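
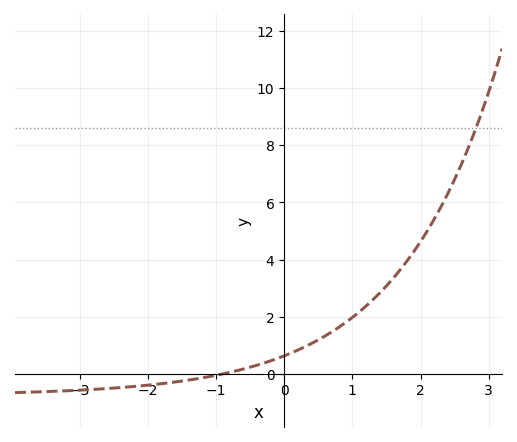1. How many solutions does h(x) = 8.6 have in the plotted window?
1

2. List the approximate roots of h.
-0.897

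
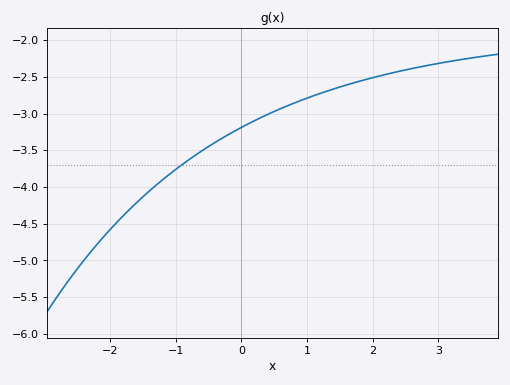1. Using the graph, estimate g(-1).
-3.76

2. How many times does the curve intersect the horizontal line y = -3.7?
1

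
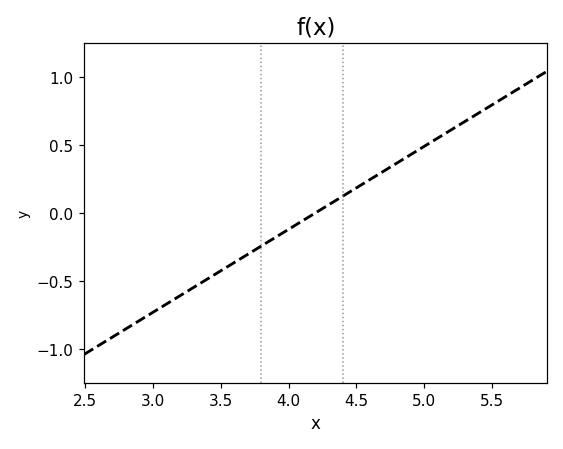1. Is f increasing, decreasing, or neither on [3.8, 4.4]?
increasing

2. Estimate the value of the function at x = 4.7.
0.305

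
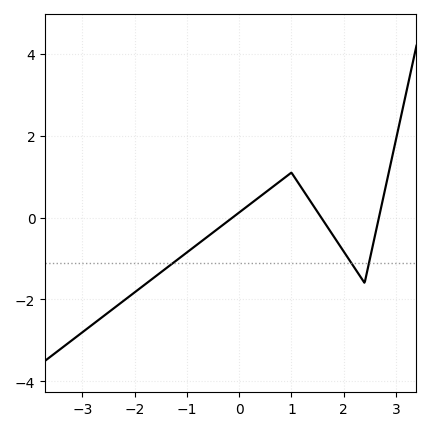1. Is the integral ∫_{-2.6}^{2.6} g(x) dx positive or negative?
negative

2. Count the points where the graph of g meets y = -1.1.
3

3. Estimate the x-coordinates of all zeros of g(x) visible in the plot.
-0.1, 1.6, 2.7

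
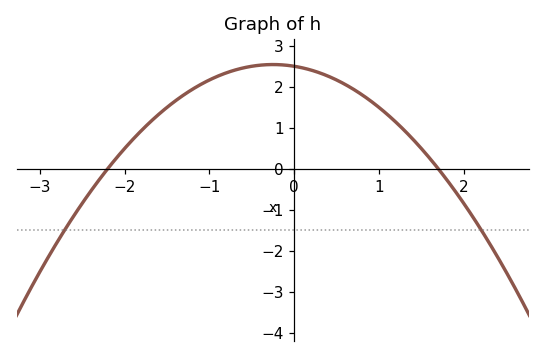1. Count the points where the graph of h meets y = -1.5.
2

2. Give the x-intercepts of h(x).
-2.2, 1.7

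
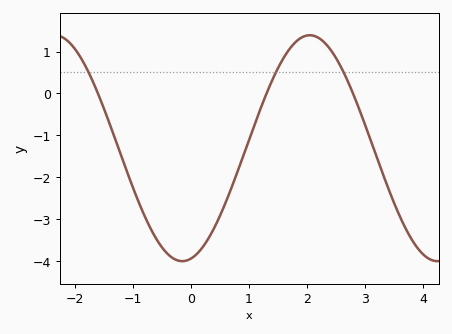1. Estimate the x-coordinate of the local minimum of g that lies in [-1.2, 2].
-0.1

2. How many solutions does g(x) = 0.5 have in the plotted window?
3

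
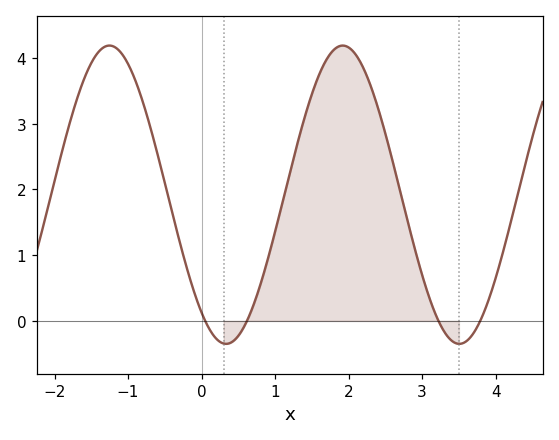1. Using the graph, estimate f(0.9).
0.9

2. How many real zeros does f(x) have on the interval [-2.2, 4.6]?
4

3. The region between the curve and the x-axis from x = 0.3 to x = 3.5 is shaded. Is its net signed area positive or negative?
positive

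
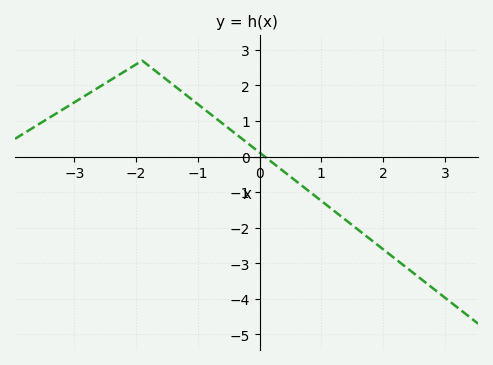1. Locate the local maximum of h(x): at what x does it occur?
-1.9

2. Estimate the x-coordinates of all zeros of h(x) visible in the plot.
0.1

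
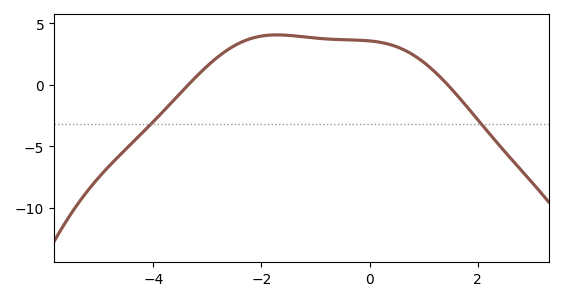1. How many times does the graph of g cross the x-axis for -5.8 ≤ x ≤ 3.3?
2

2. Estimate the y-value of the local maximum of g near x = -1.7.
4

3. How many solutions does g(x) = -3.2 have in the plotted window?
2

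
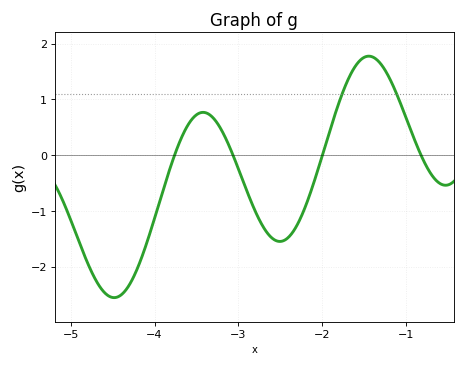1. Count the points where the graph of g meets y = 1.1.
2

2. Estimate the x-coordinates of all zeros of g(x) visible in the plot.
-3.8, -3.1, -2, -0.8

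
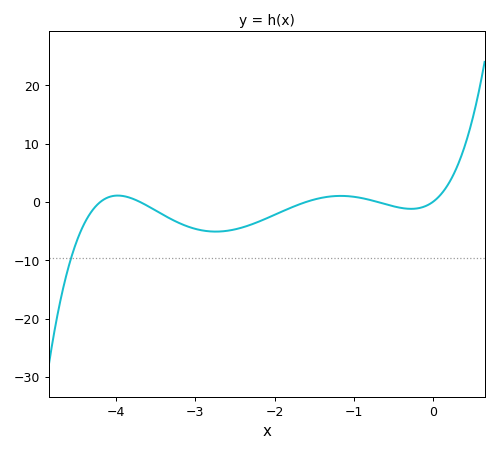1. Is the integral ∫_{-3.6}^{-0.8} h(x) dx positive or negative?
negative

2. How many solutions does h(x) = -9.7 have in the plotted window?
1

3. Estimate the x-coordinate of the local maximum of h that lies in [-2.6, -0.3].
-1.16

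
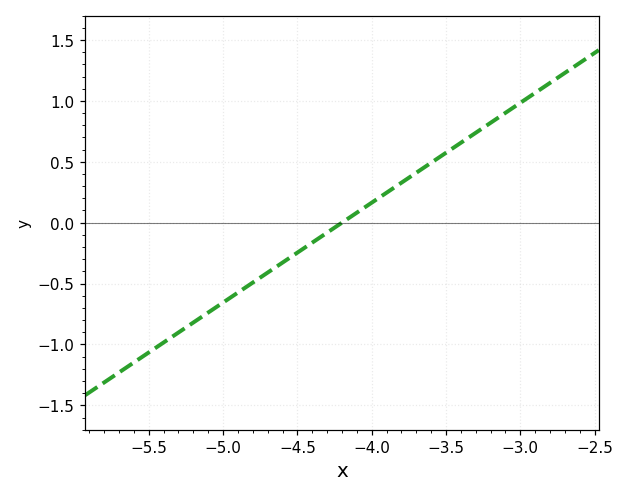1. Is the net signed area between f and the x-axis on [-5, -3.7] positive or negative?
negative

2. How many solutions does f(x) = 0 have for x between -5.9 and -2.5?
1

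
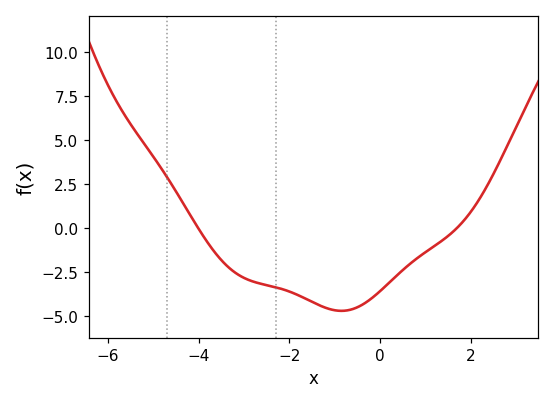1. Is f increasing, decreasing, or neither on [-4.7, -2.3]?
decreasing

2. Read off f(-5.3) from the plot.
5.14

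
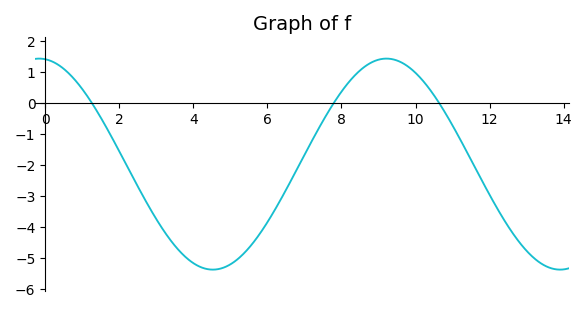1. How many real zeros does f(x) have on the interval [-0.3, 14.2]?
3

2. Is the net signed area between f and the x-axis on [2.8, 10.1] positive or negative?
negative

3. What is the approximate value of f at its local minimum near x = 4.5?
-5.4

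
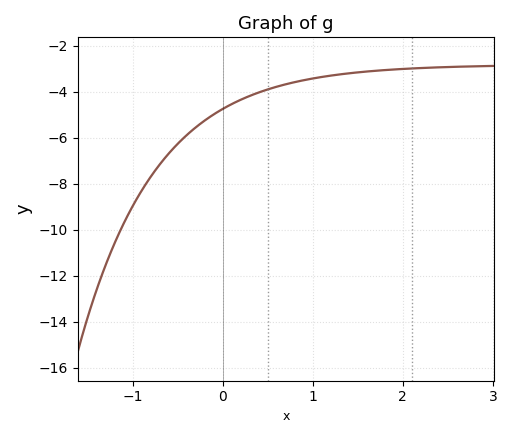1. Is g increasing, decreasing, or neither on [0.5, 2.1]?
increasing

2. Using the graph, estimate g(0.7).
-3.68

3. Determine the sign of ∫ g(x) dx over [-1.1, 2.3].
negative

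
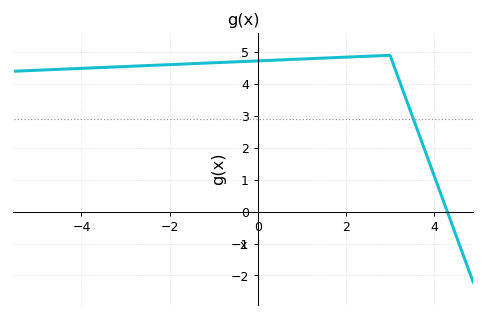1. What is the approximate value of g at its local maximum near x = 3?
4.9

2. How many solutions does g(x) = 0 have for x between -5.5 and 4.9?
1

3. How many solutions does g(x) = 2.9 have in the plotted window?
1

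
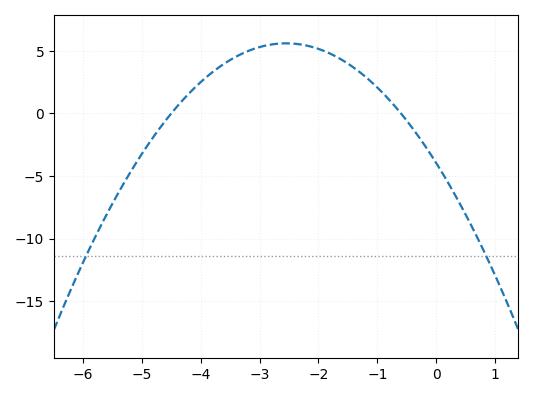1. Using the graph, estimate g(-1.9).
4.97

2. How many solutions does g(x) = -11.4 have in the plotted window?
2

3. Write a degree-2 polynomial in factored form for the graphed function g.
y = -1.47(x + 4.5)(x + 0.6)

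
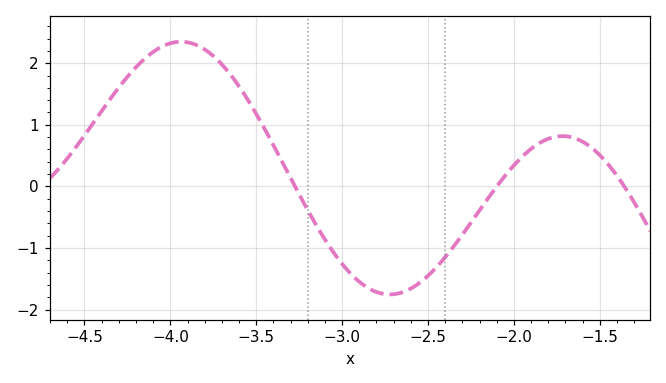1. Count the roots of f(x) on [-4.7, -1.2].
3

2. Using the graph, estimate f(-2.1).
0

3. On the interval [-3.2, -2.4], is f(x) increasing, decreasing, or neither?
neither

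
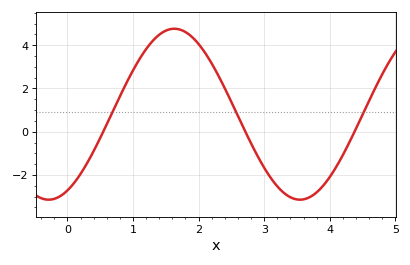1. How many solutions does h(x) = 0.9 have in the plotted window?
3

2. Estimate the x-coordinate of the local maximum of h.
1.6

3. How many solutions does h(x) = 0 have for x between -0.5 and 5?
3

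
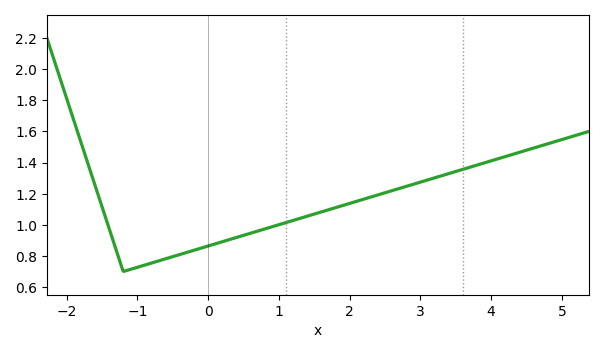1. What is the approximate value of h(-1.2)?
0.7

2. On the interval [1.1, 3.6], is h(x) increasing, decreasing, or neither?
increasing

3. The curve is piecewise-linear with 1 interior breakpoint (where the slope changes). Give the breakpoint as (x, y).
(-1.2, 0.7)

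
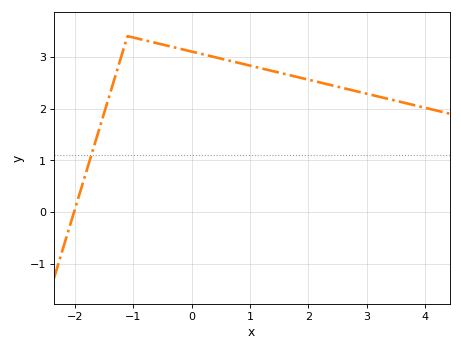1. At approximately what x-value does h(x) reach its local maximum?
-1.1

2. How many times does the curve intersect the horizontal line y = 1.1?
1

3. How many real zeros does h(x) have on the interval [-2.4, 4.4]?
1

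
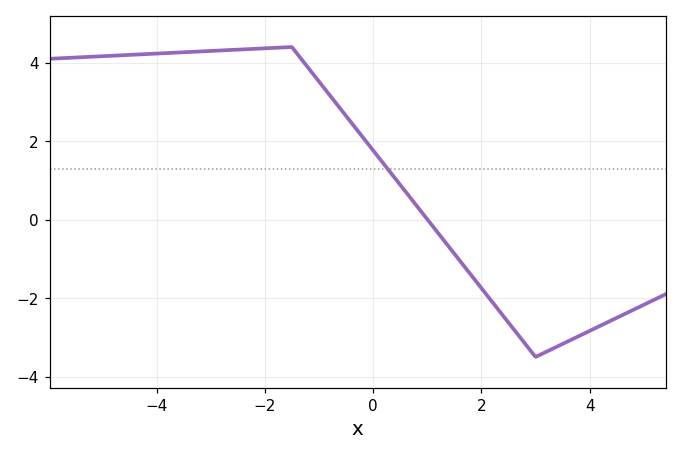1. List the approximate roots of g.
1.01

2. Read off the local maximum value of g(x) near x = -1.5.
4.4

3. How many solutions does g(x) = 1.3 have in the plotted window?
1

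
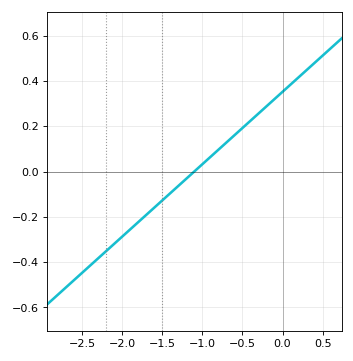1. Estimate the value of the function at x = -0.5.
0.2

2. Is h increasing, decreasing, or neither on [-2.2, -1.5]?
increasing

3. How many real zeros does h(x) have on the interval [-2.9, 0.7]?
1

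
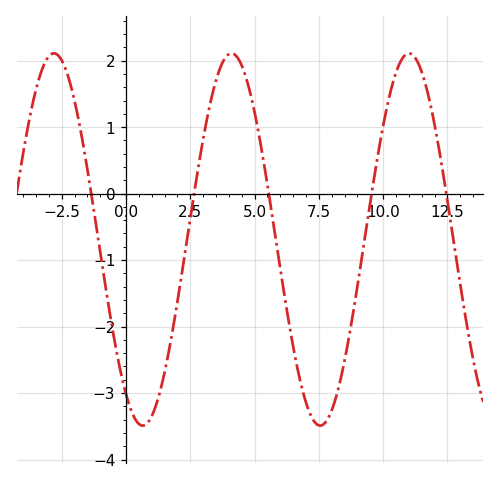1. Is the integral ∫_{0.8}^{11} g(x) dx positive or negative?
negative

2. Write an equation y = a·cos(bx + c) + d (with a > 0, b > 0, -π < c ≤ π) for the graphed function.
y = 2.8cos(0.91x + 2.5) - 0.69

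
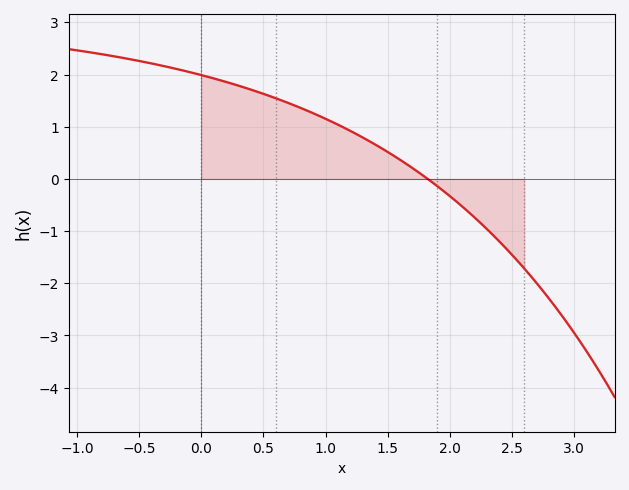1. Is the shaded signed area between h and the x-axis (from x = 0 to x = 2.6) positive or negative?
positive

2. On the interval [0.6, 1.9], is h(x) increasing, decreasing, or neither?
decreasing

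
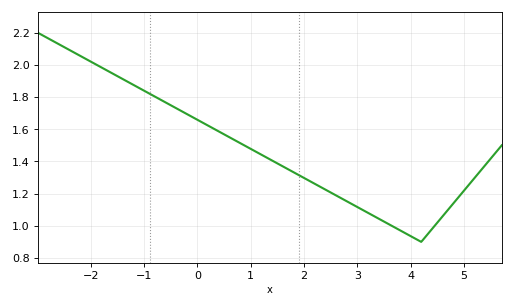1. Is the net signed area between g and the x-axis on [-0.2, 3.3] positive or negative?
positive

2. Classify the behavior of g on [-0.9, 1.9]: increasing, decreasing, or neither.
decreasing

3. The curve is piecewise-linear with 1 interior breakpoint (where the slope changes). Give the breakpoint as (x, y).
(4.2, 0.9)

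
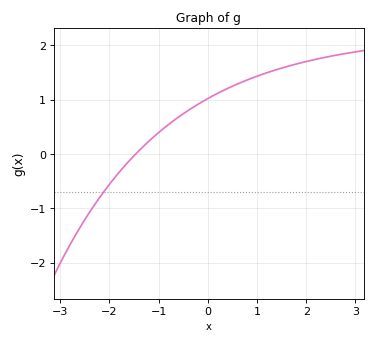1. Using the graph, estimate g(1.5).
1.6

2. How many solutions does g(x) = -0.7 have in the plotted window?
1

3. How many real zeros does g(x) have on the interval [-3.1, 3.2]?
1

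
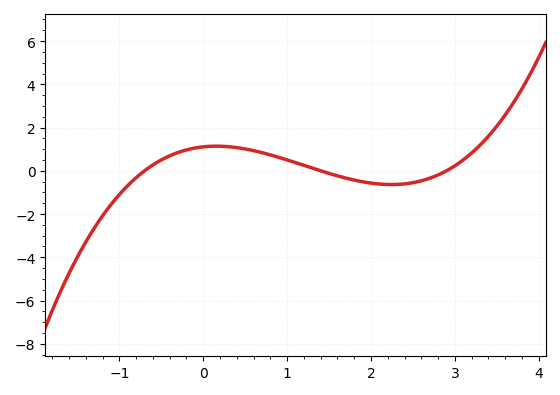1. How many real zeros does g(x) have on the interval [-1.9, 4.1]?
3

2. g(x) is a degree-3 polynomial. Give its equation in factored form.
y = 0.39(x + 0.7)(x - 1.4)(x - 2.9)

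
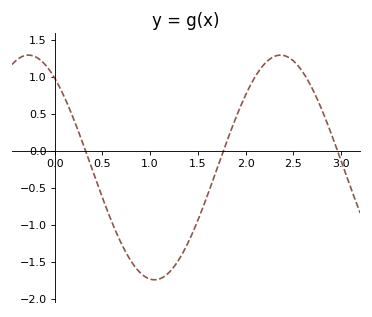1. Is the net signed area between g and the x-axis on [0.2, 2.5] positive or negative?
negative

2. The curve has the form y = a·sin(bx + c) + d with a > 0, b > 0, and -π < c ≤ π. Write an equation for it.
y = 1.52sin(2.4x + 2.2) - 0.22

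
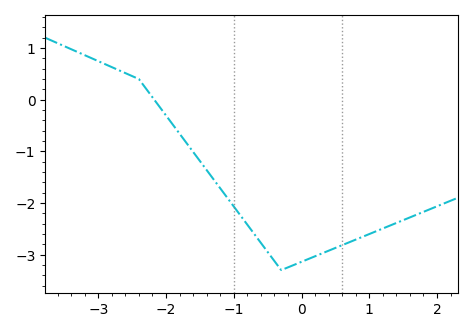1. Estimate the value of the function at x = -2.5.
0.458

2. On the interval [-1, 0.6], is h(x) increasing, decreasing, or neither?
neither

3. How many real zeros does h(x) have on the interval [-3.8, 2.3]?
1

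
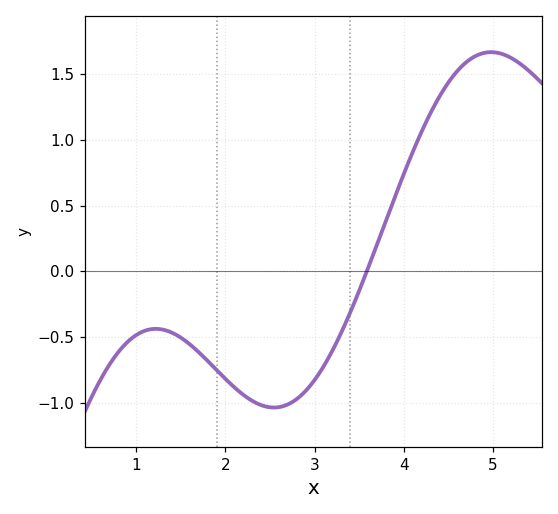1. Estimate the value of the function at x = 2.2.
-0.941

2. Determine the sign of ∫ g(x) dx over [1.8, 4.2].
negative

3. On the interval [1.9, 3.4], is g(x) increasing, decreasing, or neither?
neither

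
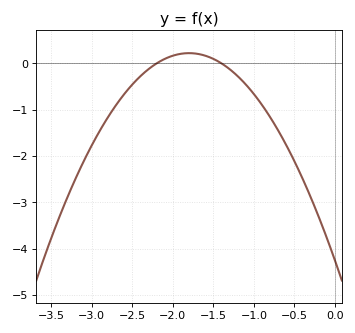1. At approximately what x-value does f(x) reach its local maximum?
-1.8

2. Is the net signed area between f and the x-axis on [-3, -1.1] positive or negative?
negative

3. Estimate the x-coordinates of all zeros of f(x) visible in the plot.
-2.2, -1.4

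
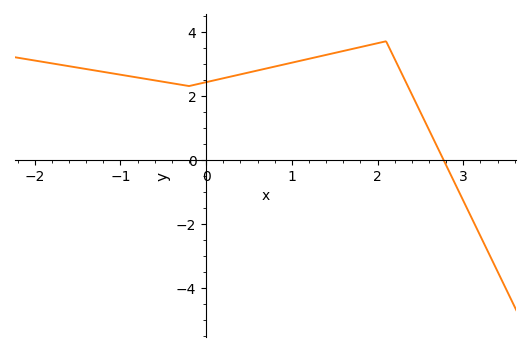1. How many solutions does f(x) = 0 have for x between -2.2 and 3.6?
1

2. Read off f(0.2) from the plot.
2.54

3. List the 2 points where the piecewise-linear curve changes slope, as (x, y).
(-0.2, 2.3); (2.1, 3.7)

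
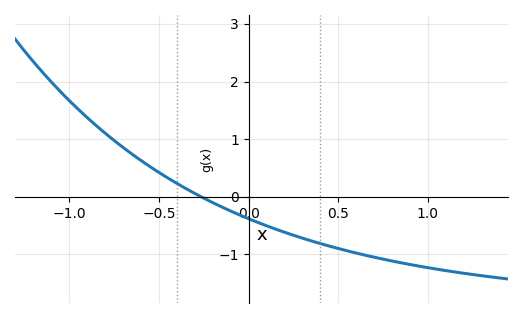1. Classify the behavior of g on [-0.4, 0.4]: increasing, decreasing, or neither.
decreasing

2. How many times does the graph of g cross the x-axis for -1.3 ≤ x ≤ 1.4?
1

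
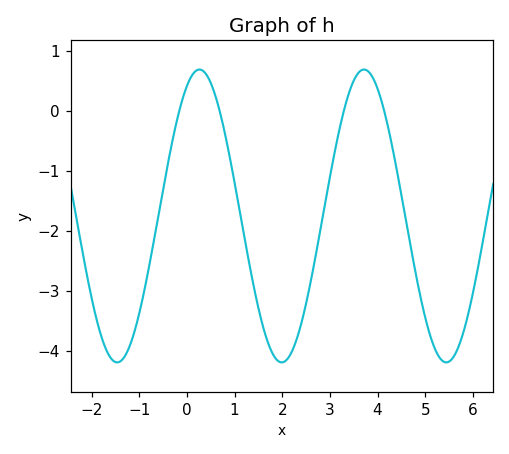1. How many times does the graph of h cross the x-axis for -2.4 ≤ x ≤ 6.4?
4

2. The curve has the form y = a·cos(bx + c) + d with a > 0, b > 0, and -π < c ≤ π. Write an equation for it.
y = 2.44cos(1.82x - 0.48) - 1.75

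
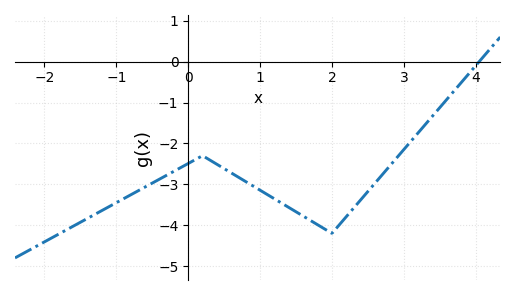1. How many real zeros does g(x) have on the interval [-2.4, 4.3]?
1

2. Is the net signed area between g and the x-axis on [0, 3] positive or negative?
negative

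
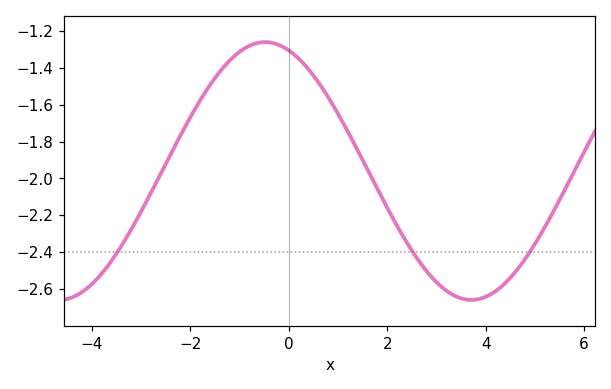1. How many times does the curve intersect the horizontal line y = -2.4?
3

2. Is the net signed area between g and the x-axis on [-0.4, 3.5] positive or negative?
negative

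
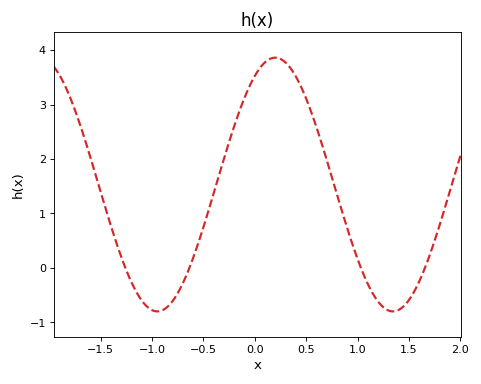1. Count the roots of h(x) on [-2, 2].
4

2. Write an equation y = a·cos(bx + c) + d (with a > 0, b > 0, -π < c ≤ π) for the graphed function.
y = 2.33cos(2.74x - 0.542) + 1.53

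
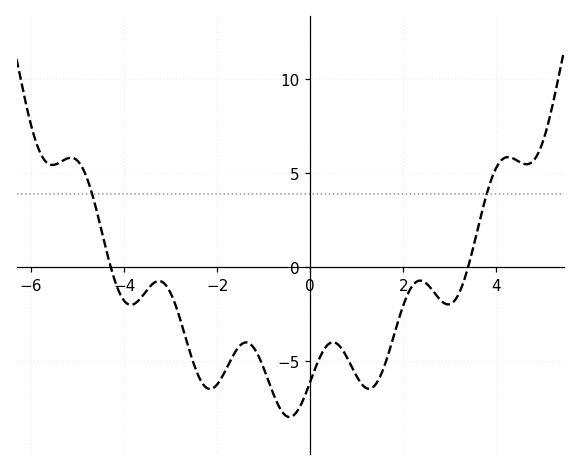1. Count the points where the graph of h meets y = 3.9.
2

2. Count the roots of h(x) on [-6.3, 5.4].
2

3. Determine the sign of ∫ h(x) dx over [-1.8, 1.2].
negative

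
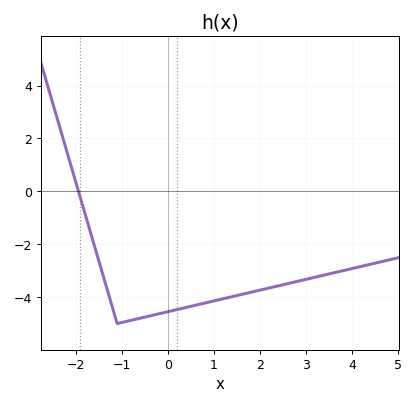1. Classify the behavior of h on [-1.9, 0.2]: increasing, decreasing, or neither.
neither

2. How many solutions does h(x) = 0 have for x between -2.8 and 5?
1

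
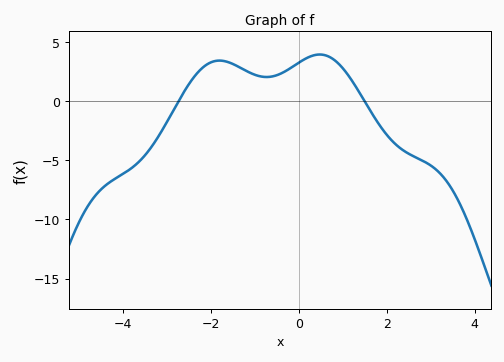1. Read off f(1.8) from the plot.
-1.81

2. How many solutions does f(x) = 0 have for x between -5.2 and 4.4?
2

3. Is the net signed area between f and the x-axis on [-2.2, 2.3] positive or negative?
positive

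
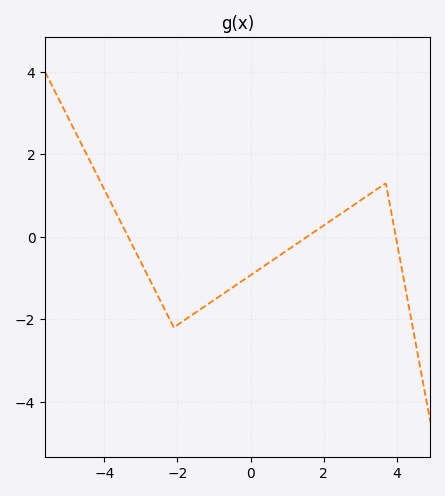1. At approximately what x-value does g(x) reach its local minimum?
-2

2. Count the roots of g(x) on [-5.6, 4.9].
3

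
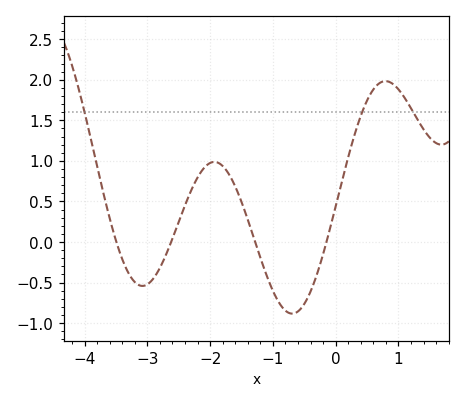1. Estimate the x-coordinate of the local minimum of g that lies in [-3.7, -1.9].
-3.08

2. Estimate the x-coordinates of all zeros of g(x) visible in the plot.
-3.49, -2.62, -1.28, -0.146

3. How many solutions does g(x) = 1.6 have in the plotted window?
3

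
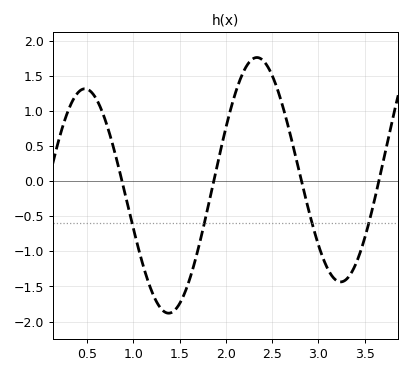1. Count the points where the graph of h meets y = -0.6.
4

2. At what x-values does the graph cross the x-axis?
0.9, 1.85, 2.8, 3.65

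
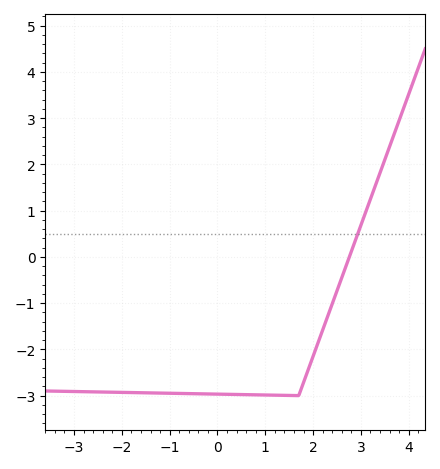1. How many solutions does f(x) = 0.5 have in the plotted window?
1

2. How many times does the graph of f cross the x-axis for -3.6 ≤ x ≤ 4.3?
1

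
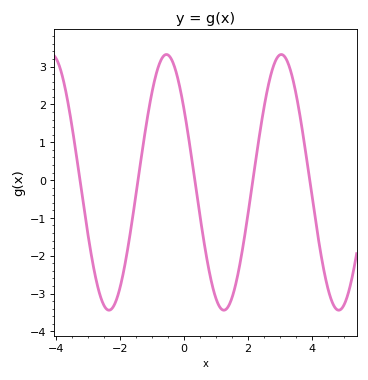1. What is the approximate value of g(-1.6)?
-1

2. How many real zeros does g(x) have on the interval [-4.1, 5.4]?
5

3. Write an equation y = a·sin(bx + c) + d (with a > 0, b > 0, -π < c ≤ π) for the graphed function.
y = 3.38sin(1.8x + 2.5) - 0.06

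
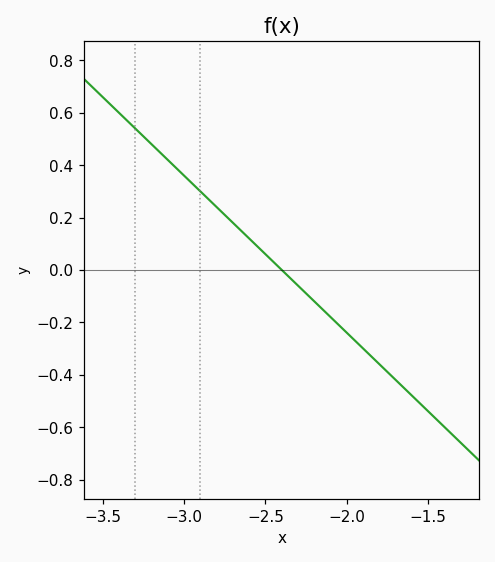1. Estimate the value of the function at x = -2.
-0.24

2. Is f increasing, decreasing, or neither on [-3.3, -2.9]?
decreasing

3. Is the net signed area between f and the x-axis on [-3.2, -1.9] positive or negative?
positive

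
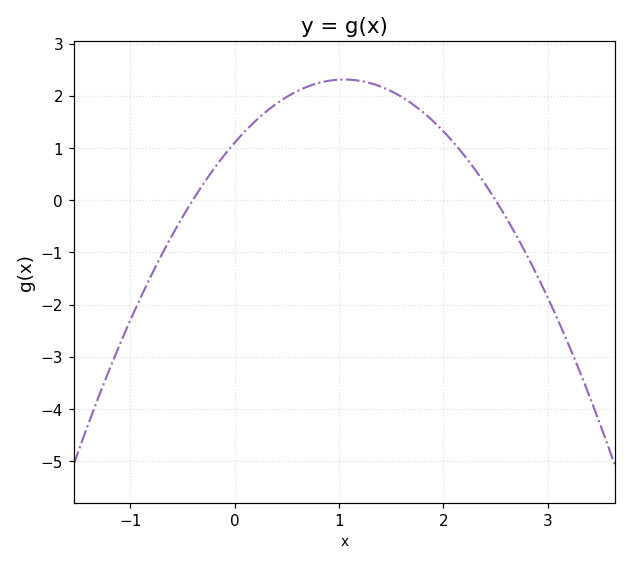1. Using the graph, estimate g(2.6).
-0.33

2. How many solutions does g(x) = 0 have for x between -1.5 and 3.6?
2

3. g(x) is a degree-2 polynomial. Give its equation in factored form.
y = -1.1(x + 0.4)(x - 2.5)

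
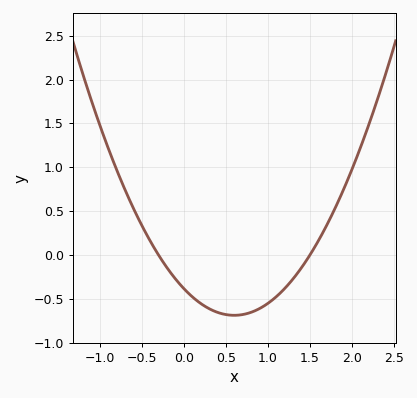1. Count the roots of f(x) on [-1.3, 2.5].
2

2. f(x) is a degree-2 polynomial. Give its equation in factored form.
y = 0.85(x + 0.3)(x - 1.5)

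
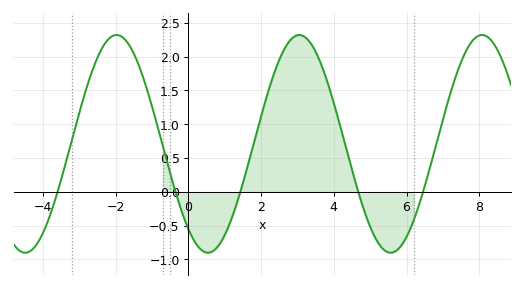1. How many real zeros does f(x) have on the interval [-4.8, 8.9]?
5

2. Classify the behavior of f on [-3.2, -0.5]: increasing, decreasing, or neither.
neither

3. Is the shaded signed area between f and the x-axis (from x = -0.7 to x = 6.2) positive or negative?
positive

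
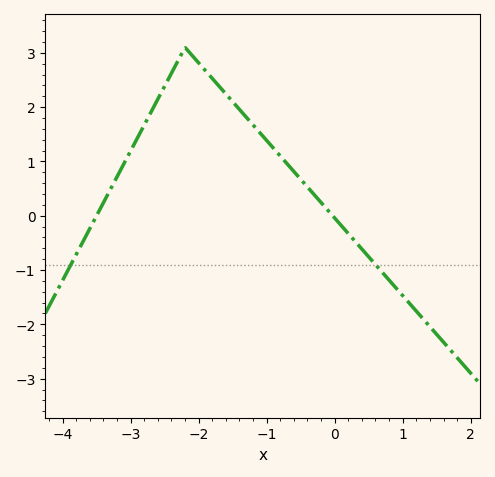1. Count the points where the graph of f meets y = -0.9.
2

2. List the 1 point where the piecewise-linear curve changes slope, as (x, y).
(-2.2, 3.1)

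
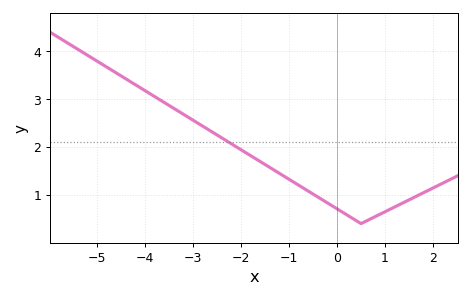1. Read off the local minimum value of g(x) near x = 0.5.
0.401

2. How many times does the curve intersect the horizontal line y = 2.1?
1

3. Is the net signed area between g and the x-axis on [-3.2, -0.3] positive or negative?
positive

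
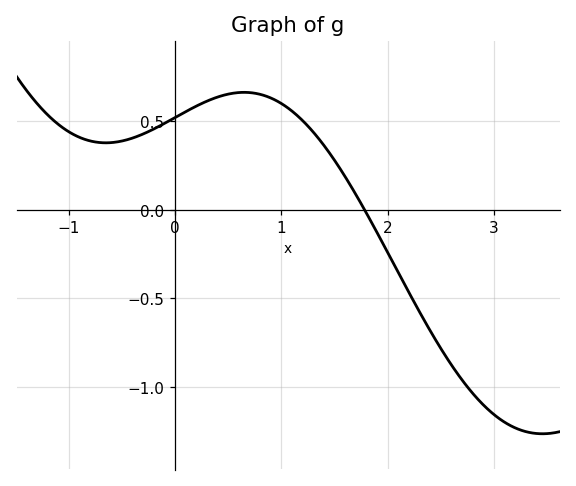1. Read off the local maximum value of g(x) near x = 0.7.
0.662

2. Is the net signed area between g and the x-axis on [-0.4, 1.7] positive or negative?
positive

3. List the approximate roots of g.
1.78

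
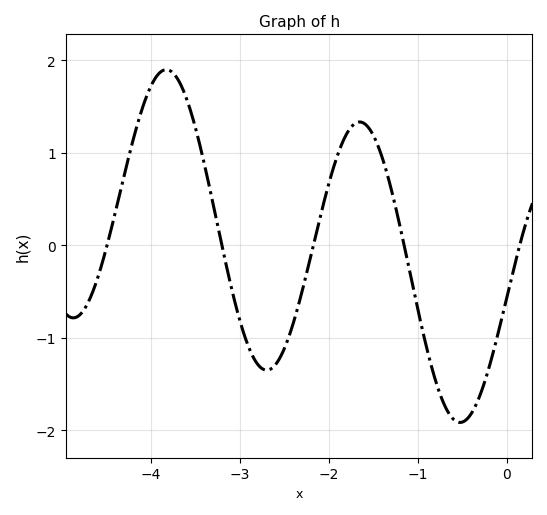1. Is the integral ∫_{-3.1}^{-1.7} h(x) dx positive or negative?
negative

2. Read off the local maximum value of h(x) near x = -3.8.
1.9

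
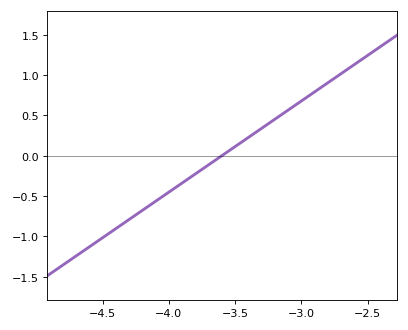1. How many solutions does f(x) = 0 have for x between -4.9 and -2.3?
1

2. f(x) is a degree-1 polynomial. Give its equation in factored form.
y = 1.13(x + 3.6)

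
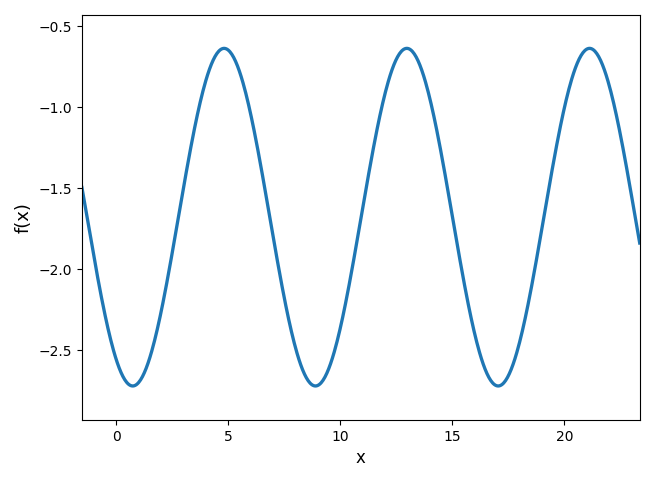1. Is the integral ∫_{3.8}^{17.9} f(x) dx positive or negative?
negative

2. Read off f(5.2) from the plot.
-0.687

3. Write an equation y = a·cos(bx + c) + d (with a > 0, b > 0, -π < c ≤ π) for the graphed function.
y = 1.04cos(0.77x + 2.58) - 1.68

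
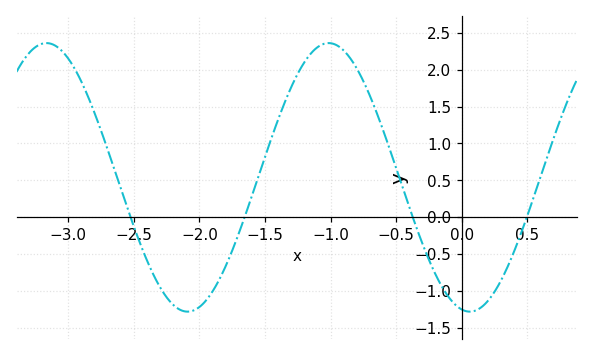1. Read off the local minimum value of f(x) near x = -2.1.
-1.3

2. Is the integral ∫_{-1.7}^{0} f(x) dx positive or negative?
positive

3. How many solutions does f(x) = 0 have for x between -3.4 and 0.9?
4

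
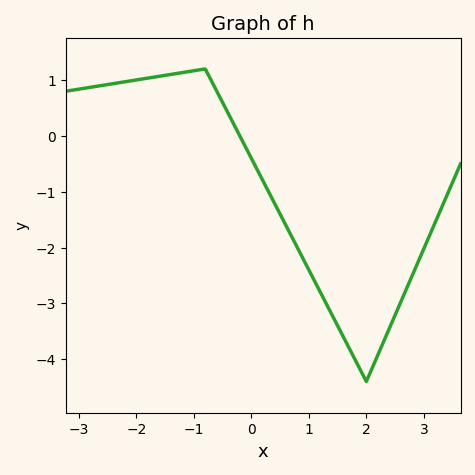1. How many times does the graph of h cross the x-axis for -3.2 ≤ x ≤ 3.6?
1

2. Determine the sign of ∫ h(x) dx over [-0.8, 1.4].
negative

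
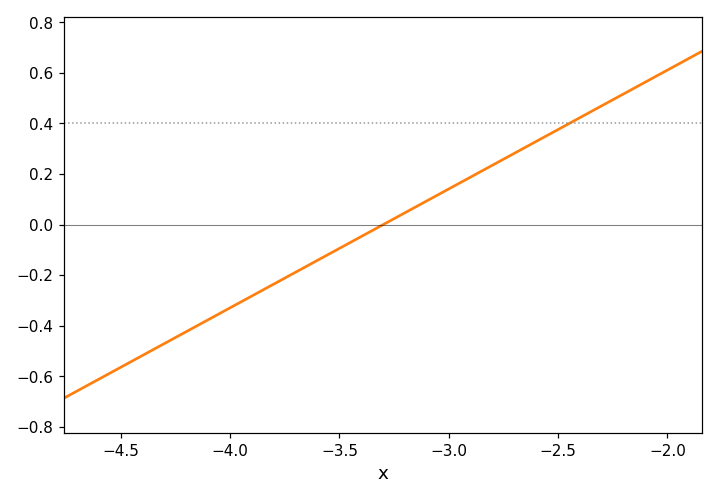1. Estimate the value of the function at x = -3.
0.141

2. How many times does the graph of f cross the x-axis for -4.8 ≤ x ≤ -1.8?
1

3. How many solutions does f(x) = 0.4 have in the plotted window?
1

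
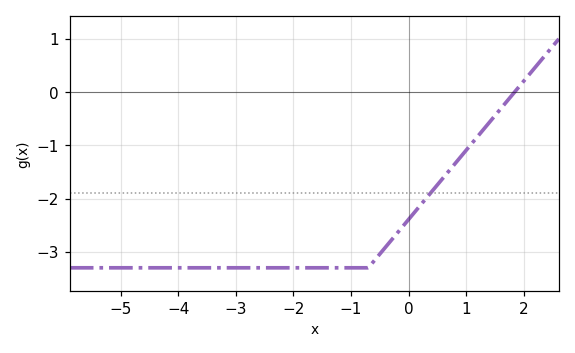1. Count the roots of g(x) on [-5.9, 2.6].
1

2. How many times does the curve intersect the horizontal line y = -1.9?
1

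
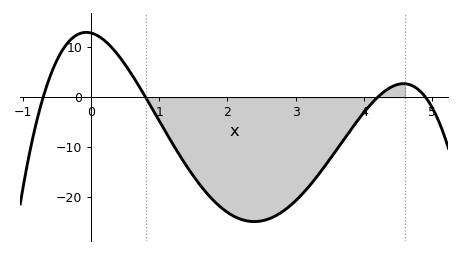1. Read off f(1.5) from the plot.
-15.8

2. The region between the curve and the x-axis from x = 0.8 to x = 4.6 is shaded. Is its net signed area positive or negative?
negative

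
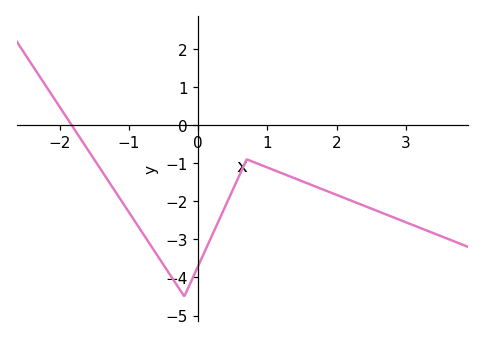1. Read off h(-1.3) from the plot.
-1.5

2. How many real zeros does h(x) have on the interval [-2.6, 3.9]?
1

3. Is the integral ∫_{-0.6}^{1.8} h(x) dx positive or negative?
negative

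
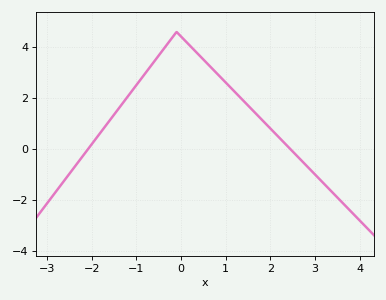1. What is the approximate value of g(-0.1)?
4.6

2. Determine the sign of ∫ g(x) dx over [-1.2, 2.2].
positive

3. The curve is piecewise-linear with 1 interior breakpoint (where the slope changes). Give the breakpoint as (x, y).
(-0.1, 4.6)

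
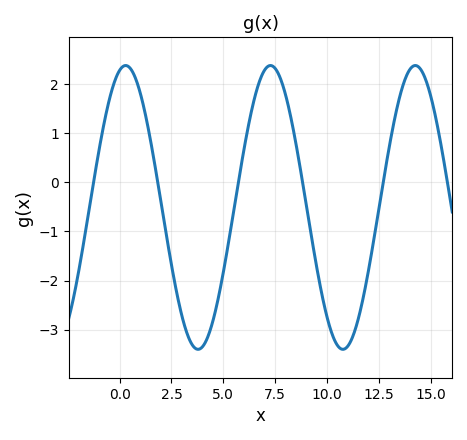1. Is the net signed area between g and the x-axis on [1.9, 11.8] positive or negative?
negative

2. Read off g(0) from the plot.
2.28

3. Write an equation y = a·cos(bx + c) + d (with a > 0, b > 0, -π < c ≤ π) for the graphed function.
y = 2.89cos(0.9x - 0.262) - 0.51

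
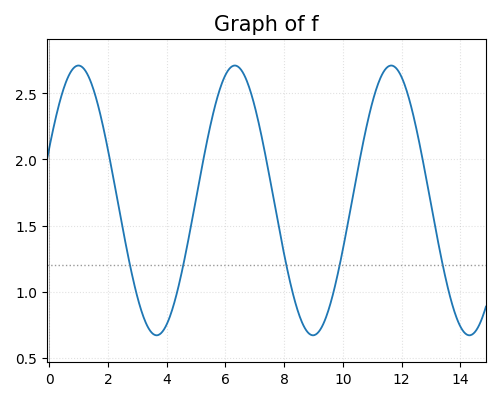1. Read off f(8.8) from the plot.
0.7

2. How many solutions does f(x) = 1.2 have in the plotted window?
5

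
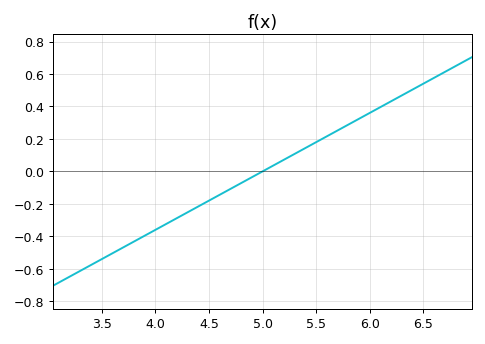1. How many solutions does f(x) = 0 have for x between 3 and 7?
1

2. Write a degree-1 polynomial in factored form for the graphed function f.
y = 0.36(x - 5)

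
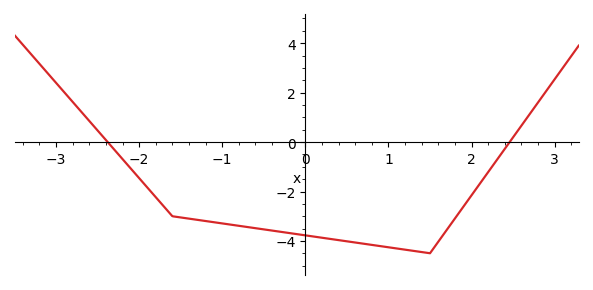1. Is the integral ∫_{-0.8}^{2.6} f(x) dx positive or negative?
negative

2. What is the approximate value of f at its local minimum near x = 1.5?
-4.4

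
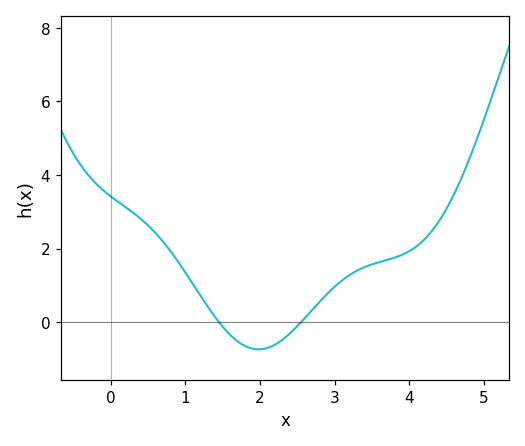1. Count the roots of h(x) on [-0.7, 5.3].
2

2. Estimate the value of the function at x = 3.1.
1.14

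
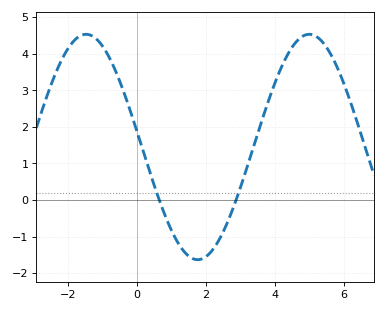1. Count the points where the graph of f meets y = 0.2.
2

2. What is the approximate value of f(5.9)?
3.4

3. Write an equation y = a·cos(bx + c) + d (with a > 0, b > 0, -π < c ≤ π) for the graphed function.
y = 3.08cos(0.97x + 1.4) + 1.45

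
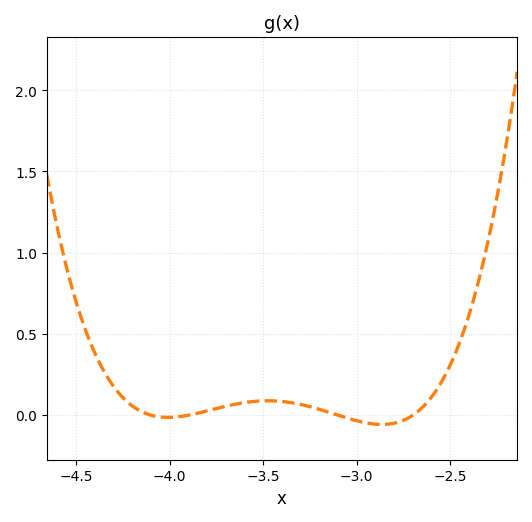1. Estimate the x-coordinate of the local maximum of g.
-3.5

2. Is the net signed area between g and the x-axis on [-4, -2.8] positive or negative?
positive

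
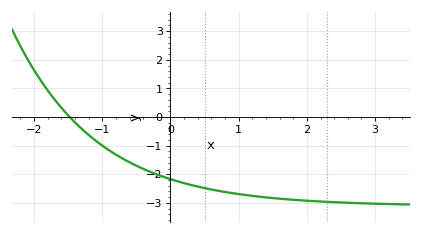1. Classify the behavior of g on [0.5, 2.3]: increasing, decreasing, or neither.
decreasing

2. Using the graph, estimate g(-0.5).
-1.7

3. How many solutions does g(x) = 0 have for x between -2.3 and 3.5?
1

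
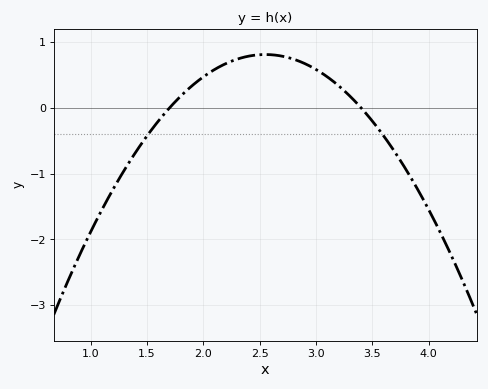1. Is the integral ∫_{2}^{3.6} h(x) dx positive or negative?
positive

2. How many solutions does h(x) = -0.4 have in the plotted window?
2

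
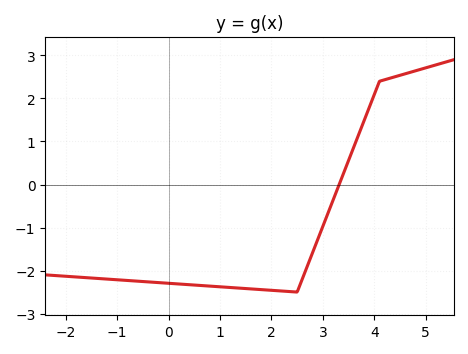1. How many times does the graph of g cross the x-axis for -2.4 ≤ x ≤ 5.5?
1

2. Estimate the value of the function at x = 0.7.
-2.35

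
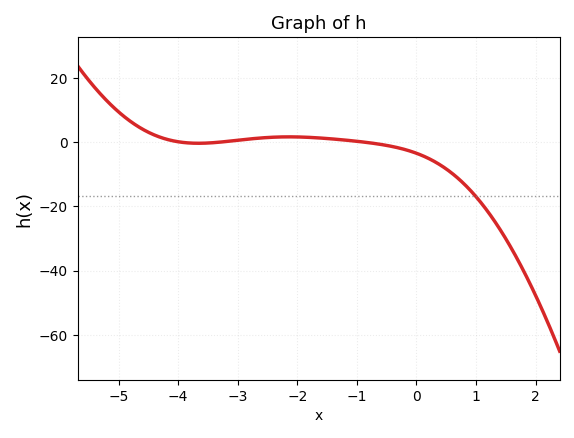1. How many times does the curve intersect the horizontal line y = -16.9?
1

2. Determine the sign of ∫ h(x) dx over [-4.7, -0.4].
positive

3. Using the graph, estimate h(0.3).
-6.01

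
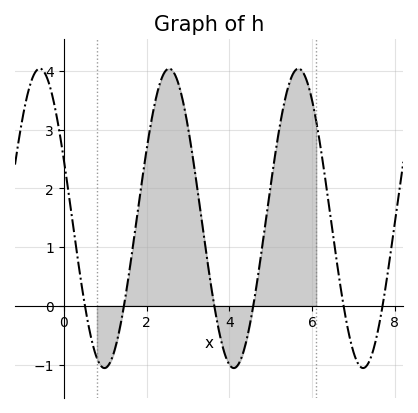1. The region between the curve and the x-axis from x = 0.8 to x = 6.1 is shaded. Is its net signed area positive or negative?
positive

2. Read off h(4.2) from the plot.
-1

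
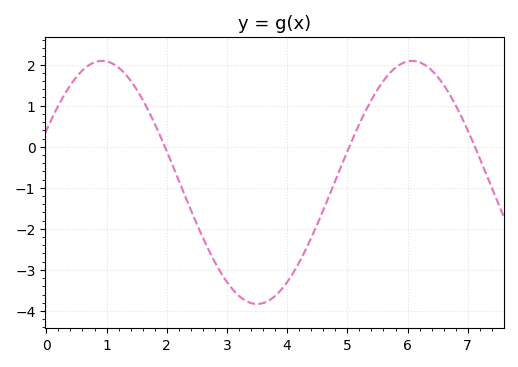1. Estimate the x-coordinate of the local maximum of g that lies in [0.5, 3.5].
0.926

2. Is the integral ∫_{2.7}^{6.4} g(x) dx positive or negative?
negative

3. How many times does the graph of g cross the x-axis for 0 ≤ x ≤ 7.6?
3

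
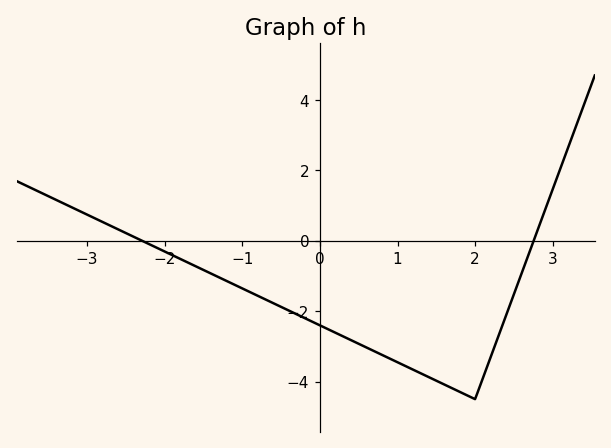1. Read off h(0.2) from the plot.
-2.6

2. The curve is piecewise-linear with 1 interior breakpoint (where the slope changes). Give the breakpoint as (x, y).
(2, -4.5)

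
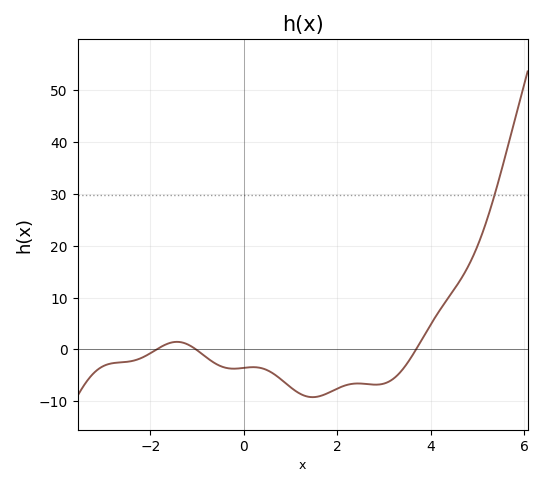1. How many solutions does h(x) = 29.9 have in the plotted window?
1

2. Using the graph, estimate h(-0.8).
-1.52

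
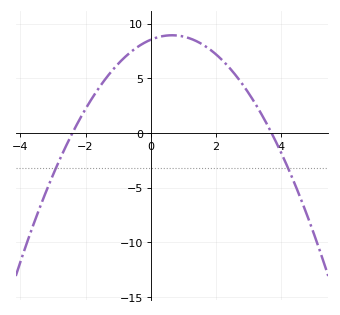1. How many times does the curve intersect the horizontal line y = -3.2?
2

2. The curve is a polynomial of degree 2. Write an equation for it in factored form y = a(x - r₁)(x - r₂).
y = -0.96(x + 2.4)(x - 3.7)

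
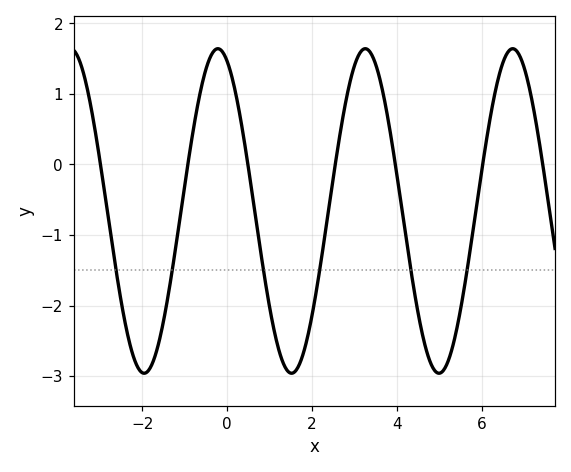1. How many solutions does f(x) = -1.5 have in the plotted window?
6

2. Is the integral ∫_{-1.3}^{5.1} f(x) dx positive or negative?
negative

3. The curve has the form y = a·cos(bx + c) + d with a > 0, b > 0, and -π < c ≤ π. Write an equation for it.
y = 2.3cos(1.8x + 0.39) - 0.66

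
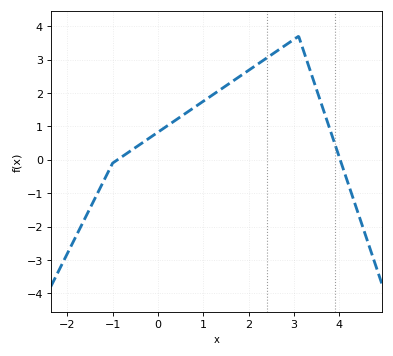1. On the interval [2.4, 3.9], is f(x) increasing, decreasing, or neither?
neither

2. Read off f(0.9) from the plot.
1.66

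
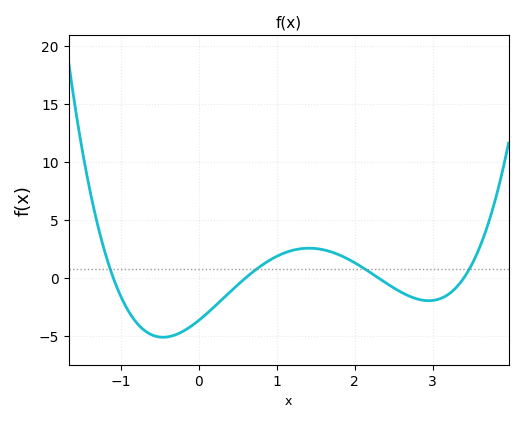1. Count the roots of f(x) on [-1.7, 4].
4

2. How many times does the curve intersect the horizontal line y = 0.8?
4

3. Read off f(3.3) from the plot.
-0.843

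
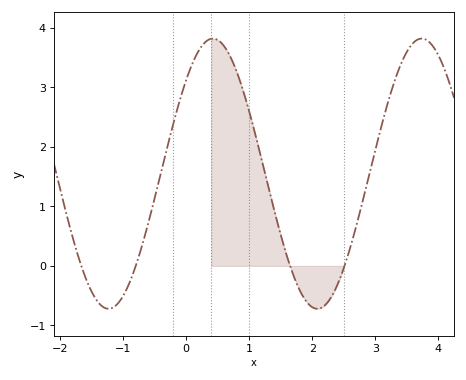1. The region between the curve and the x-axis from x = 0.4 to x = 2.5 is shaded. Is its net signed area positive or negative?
positive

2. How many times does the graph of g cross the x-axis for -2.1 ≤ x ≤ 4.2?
4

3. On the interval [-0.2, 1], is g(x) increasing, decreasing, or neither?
neither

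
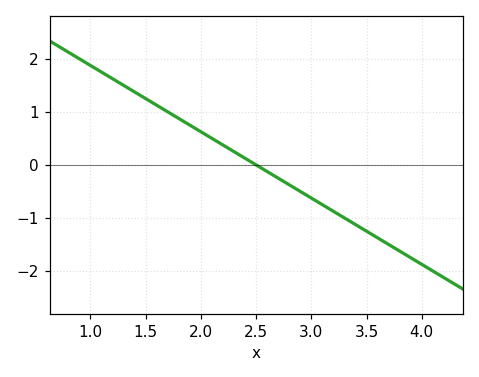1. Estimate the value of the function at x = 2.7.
-0.25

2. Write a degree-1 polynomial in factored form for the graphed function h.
y = -1.25(x - 2.5)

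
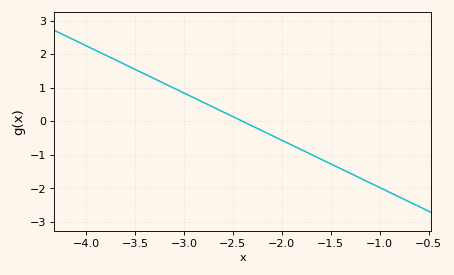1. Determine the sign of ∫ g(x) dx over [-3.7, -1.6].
positive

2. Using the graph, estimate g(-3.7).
1.8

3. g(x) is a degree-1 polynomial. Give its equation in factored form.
y = -1.41(x + 2.4)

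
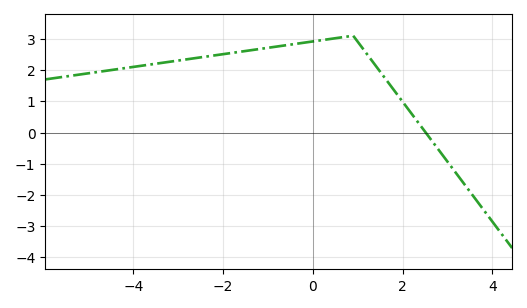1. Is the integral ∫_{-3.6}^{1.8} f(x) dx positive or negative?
positive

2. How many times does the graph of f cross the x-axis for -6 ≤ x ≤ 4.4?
1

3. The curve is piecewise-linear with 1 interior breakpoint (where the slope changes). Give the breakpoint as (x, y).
(0.9, 3.1)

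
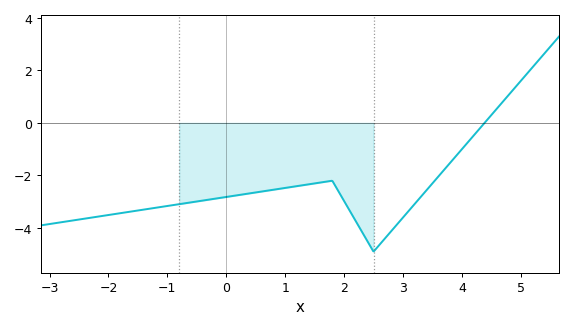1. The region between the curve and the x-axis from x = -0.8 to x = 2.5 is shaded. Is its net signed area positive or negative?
negative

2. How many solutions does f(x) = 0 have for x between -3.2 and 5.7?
1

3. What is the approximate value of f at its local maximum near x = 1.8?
-2.2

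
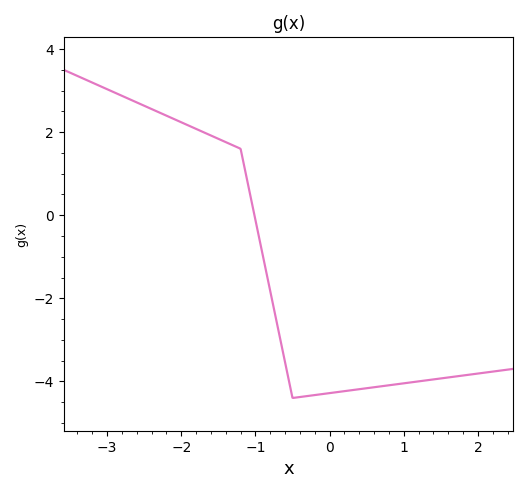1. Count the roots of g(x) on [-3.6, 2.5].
1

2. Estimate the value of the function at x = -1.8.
2.08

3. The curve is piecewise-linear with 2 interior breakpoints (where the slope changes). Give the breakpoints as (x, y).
(-1.2, 1.6); (-0.5, -4.4)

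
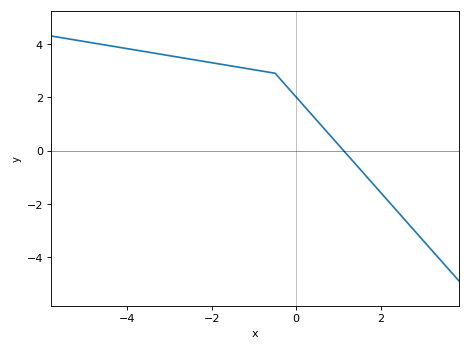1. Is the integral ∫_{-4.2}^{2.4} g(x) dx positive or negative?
positive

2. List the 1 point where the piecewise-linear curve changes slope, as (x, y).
(-0.5, 2.9)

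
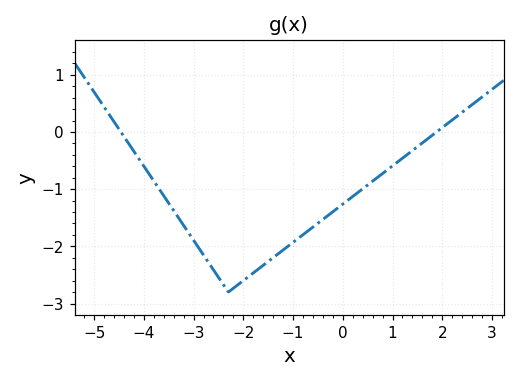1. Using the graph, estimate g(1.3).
-0.393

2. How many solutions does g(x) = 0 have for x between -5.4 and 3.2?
2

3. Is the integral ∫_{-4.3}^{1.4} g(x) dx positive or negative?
negative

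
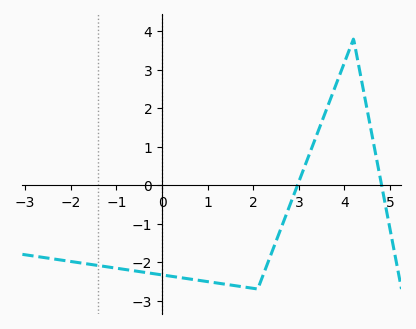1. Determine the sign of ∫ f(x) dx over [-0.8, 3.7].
negative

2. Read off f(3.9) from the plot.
2.9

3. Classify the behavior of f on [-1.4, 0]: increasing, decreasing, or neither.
decreasing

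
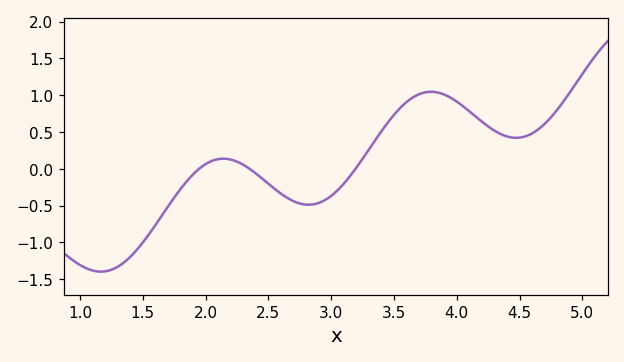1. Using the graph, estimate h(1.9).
-0.076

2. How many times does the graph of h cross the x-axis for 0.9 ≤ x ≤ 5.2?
3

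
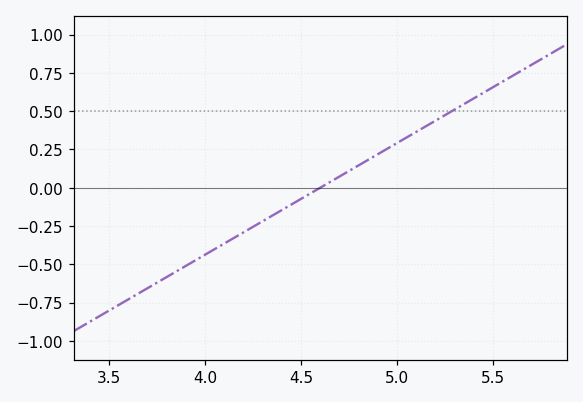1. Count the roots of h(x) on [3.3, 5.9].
1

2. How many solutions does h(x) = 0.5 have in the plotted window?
1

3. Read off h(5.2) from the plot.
0.438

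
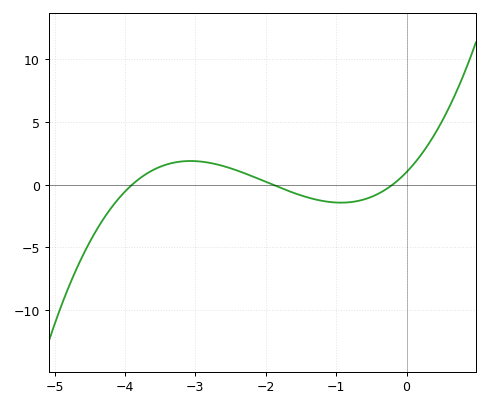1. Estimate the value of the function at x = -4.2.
-2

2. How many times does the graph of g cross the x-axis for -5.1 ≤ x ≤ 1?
3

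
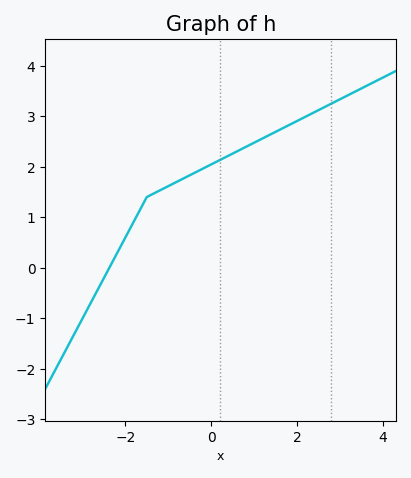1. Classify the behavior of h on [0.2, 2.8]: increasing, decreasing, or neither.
increasing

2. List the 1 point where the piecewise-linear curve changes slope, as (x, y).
(-1.5, 1.4)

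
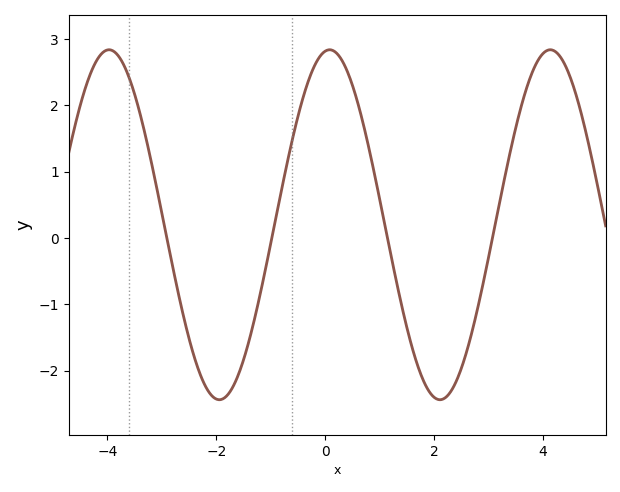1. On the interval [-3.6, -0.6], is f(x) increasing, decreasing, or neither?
neither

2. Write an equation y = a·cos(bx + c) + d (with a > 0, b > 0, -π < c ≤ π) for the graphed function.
y = 2.64cos(1.55x - 0.13) + 0.2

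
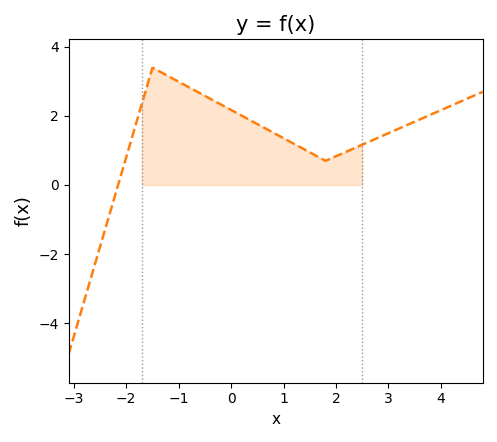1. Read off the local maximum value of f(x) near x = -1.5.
3.4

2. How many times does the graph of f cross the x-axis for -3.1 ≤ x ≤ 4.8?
1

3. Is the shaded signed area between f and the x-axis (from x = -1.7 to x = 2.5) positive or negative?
positive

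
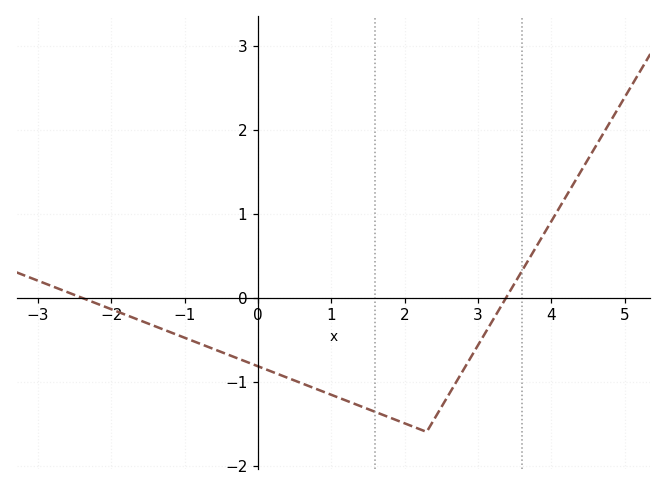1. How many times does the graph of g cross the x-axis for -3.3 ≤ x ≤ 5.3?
2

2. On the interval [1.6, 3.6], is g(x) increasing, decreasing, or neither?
neither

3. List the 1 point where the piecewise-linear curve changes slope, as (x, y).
(2.3, -1.6)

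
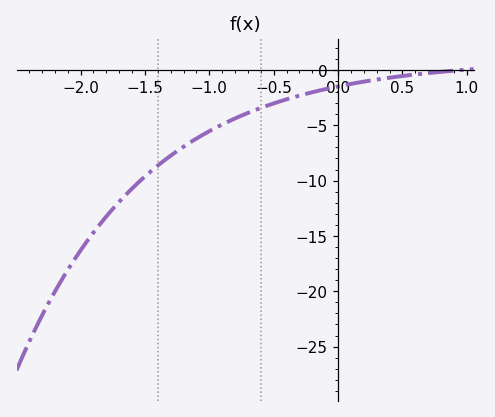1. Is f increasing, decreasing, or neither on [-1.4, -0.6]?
increasing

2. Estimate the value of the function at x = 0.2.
-1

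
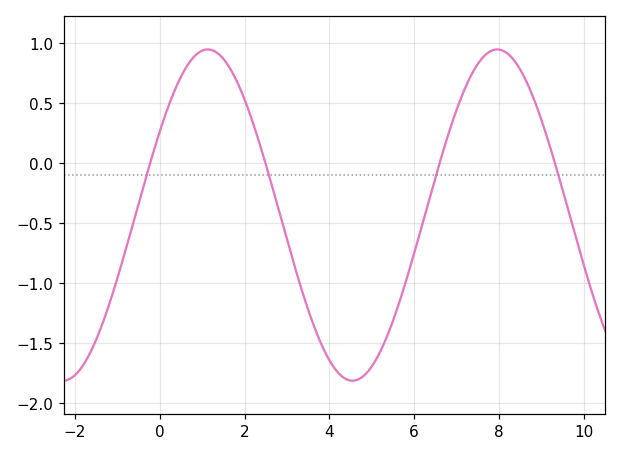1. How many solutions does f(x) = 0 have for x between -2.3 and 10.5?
4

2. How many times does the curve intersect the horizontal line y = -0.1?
4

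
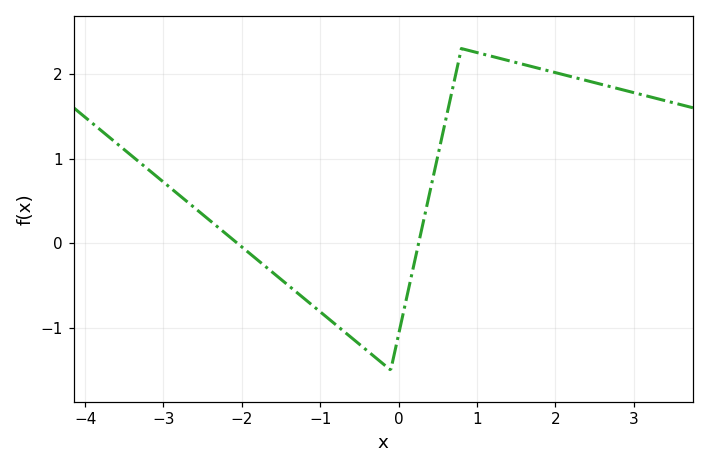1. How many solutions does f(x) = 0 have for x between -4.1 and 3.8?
2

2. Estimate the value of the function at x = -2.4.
0.3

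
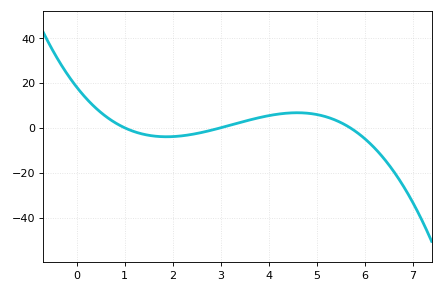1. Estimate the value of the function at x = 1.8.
-4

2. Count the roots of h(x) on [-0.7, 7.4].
3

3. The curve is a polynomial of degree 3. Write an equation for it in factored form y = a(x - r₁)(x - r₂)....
y = -1.06(x - 1)(x - 3)(x - 5.7)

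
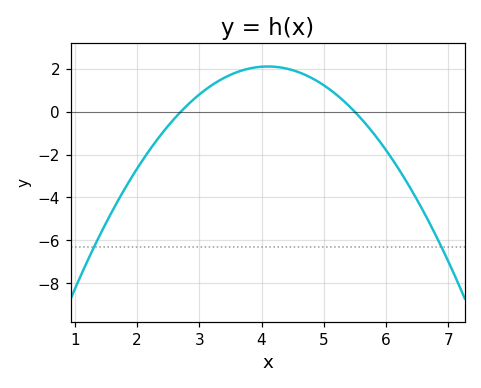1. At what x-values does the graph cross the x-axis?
2.7, 5.5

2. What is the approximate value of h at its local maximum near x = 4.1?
2.12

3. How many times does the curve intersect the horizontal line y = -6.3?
2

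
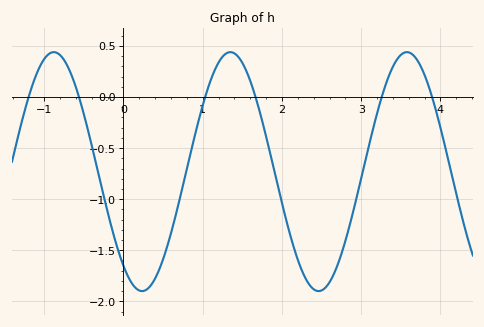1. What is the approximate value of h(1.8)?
-0.4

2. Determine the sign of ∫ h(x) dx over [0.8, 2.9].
negative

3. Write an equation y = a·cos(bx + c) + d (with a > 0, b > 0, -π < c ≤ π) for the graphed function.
y = 1.17cos(2.8x + 2.5) - 0.73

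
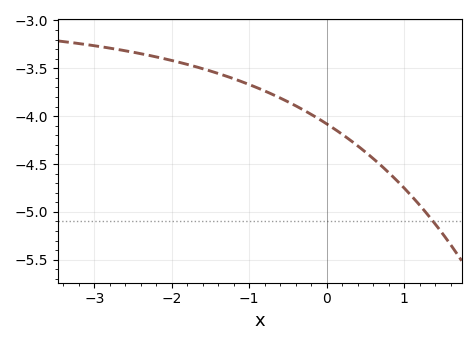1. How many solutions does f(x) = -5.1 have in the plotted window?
1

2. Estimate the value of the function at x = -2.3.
-3.36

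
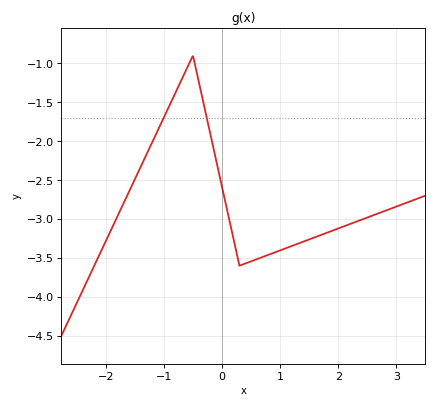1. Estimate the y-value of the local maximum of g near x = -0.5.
-0.9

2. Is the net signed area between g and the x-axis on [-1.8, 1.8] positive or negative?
negative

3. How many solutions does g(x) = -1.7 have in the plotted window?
2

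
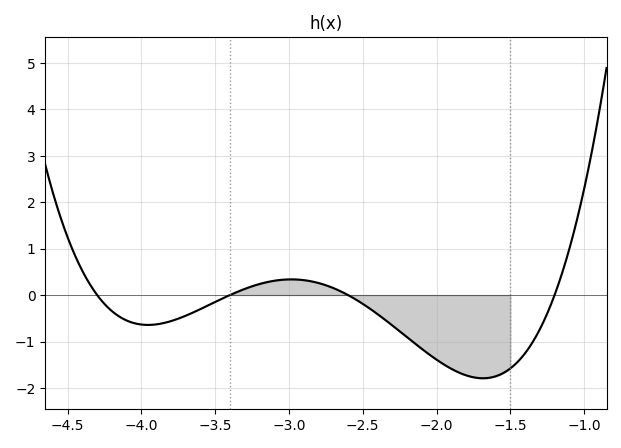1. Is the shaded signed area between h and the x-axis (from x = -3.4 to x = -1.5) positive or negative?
negative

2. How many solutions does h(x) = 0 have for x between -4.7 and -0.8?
4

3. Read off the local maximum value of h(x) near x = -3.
0.338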